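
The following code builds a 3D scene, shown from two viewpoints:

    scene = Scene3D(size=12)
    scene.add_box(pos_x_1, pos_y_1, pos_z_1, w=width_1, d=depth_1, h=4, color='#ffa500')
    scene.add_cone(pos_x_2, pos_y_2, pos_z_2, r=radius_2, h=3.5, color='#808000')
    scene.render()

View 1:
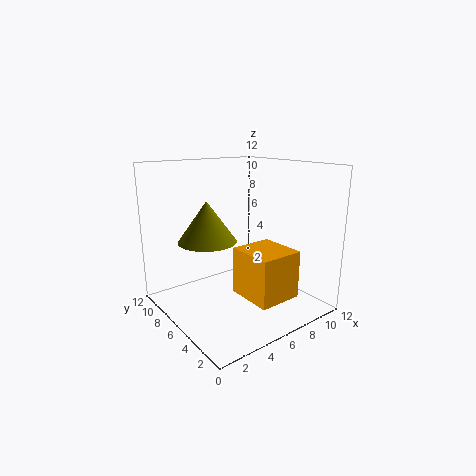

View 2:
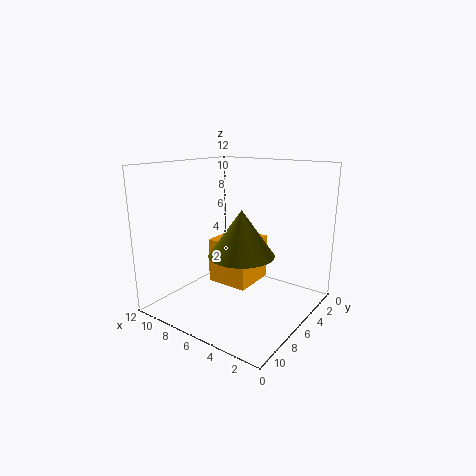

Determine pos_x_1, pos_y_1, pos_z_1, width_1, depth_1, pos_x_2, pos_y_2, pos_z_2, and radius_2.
pos_x_1 = 5.5; pos_y_1 = 2; pos_z_1 = 1.25; width_1 = 3.75; depth_1 = 4; pos_x_2 = 4.25; pos_y_2 = 8; pos_z_2 = 5.5; radius_2 = 2.5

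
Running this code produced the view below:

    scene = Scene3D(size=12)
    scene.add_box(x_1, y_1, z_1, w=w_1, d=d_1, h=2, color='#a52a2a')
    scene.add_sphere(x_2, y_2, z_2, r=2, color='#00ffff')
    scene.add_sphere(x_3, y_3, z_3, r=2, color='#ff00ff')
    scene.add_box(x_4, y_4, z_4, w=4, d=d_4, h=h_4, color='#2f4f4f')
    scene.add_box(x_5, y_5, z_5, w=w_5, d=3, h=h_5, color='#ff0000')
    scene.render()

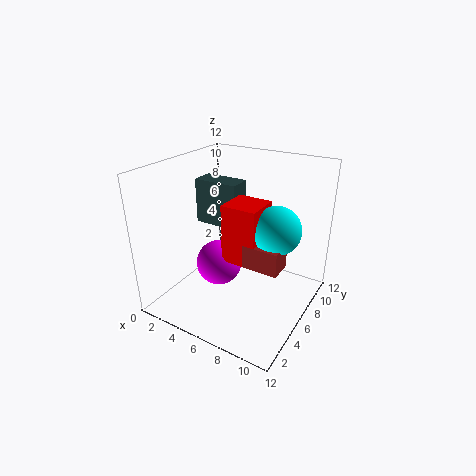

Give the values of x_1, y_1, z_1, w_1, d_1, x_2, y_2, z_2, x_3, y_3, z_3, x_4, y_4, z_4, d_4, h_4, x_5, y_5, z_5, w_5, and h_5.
x_1 = 7; y_1 = 5; z_1 = 4; w_1 = 3; d_1 = 2; x_2 = 9; y_2 = 7; z_2 = 7; x_3 = 4; y_3 = 6; z_3 = 3; x_4 = 1; y_4 = 7; z_4 = 6; d_4 = 2; h_4 = 4; x_5 = 5; y_5 = 5; z_5 = 4; w_5 = 3; h_5 = 5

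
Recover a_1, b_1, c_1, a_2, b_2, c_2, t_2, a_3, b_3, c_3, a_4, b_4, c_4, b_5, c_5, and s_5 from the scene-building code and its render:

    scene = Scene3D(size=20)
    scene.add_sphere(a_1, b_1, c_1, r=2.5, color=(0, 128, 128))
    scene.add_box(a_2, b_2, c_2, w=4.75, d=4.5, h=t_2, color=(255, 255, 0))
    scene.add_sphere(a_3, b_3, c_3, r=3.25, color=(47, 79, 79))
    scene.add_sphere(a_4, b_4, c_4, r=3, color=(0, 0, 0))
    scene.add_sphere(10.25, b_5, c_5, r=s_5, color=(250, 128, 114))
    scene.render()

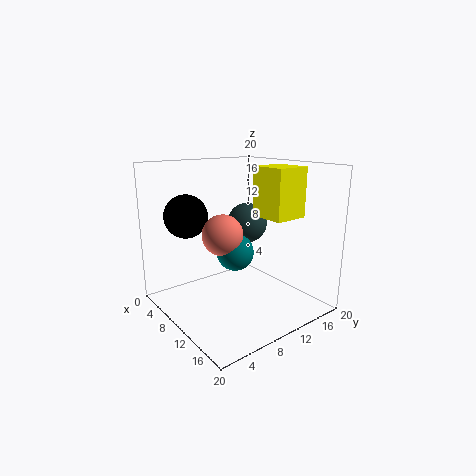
a_1 = 11
b_1 = 8.75
c_1 = 8.5
a_2 = 12.75
b_2 = 10.25
c_2 = 13.75
t_2 = 6.25
a_3 = 4
b_3 = 16.5
c_3 = 9.75
a_4 = 5.5
b_4 = 4.5
c_4 = 13
b_5 = 7.25
c_5 = 11
s_5 = 2.75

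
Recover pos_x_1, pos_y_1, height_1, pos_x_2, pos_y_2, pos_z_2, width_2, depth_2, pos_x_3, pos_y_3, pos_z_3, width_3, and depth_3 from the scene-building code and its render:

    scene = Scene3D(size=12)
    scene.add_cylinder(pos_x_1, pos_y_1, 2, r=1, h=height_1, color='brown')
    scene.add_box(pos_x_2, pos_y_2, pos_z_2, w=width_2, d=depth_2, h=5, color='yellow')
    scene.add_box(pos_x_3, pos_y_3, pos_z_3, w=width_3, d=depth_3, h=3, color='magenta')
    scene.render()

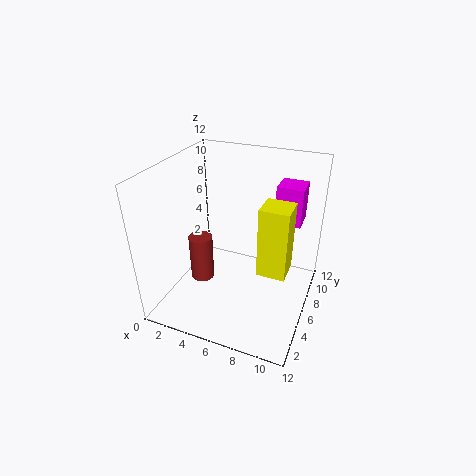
pos_x_1 = 3; pos_y_1 = 5; height_1 = 4; pos_x_2 = 9; pos_y_2 = 2; pos_z_2 = 6; width_2 = 2; depth_2 = 2; pos_x_3 = 9; pos_y_3 = 6; pos_z_3 = 8; width_3 = 2; depth_3 = 2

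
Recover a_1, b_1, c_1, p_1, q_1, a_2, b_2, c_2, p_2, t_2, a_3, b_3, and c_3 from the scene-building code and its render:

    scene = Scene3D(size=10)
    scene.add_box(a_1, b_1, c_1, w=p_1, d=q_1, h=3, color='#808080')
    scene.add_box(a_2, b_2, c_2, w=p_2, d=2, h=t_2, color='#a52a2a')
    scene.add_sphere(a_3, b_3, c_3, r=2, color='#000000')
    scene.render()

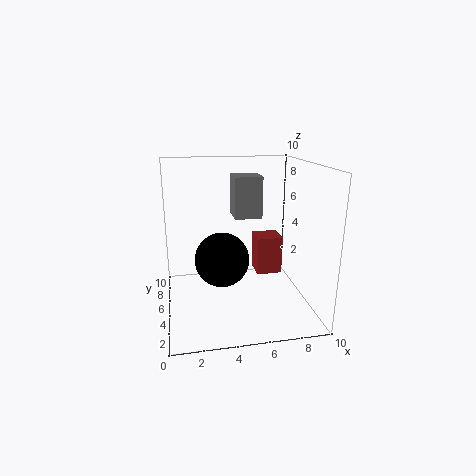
a_1 = 5, b_1 = 6, c_1 = 6, p_1 = 2, q_1 = 2, a_2 = 7, b_2 = 7, c_2 = 1, p_2 = 2, t_2 = 3, a_3 = 4, b_3 = 6, c_3 = 3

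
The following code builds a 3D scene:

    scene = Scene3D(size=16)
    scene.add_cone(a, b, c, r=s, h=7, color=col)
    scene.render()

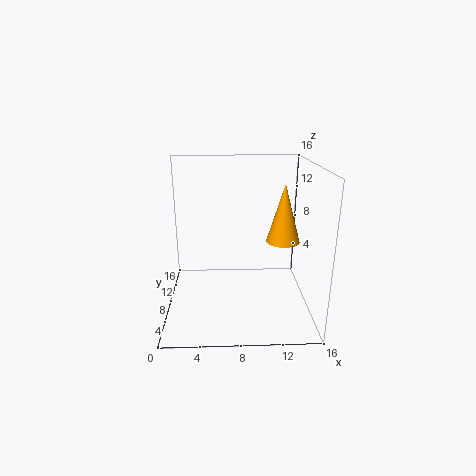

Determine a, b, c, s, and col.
a = 13.5; b = 10.5; c = 6.5; s = 2; col = 'orange'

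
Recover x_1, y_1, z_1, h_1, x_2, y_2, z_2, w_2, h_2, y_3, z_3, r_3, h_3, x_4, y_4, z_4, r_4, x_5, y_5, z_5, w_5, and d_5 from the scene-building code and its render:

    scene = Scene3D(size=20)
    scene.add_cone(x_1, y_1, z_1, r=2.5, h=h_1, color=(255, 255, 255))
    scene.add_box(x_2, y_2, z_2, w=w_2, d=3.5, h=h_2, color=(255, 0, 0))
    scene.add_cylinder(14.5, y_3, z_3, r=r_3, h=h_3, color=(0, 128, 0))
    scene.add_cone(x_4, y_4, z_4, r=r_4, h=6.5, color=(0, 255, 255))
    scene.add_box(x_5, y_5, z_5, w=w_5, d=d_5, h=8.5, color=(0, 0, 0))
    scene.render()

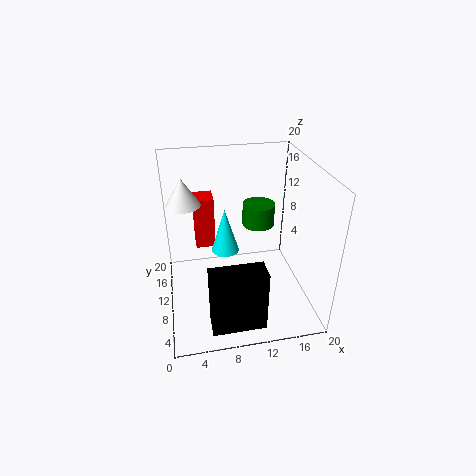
x_1 = 3; y_1 = 14.5; z_1 = 13.5; h_1 = 4; x_2 = 4.5; y_2 = 15.5; z_2 = 5.5; w_2 = 3; h_2 = 8; y_3 = 16; z_3 = 8.5; r_3 = 2.5; h_3 = 3.5; x_4 = 8.5; y_4 = 12; z_4 = 7; r_4 = 2; x_5 = 5; y_5 = 1; z_5 = 1.5; w_5 = 7; d_5 = 3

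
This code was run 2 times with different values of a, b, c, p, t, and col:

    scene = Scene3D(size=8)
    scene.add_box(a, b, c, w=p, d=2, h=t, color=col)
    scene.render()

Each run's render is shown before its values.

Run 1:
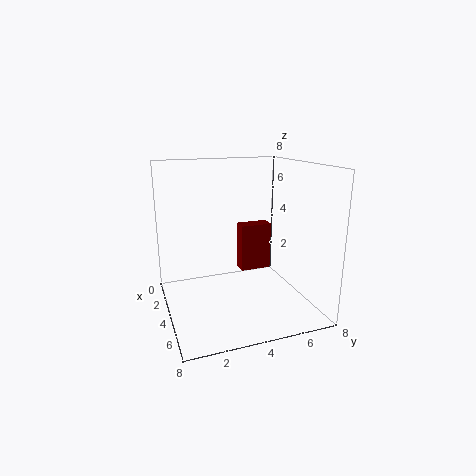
a = 1, b = 5, c = 1, p = 1, t = 3, col = 'maroon'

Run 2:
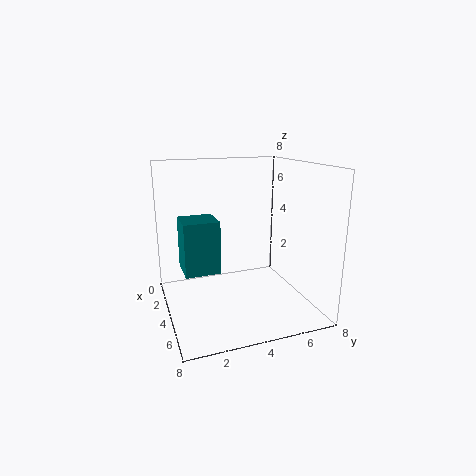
a = 2, b = 1, c = 2, p = 2, t = 3, col = 'teal'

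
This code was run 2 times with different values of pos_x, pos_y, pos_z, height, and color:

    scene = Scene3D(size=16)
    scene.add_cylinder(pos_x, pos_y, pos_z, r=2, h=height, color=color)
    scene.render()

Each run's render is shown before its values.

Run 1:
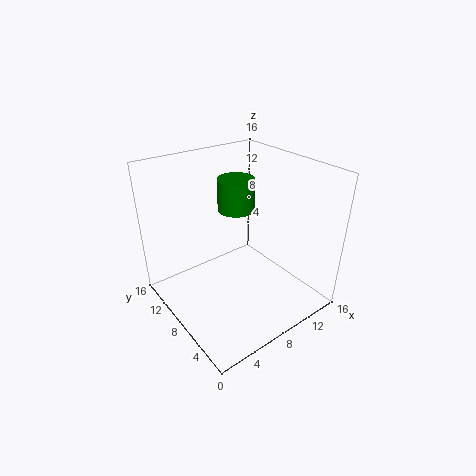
pos_x = 8.5; pos_y = 9; pos_z = 11; height = 3.5; color = 'green'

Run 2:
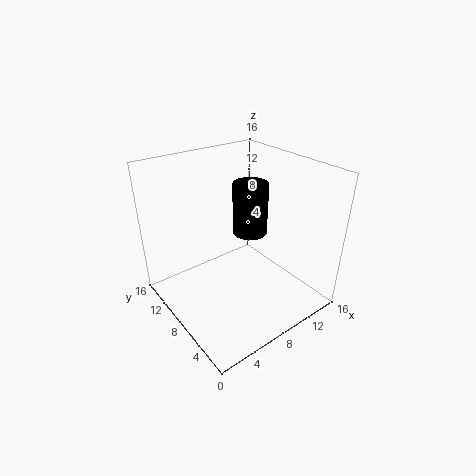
pos_x = 10.5; pos_y = 9; pos_z = 7.5; height = 6; color = 'black'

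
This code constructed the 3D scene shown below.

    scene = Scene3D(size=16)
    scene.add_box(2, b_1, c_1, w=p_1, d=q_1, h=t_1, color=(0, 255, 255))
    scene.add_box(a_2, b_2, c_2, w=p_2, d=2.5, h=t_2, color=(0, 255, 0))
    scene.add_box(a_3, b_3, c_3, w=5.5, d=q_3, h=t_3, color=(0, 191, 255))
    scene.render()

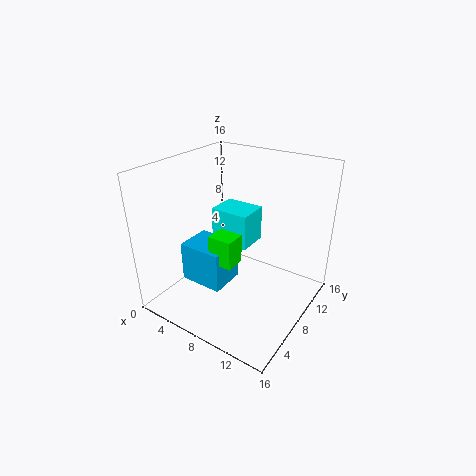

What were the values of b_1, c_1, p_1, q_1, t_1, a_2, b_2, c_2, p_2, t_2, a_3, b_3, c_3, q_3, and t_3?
b_1 = 11; c_1 = 4.5; p_1 = 5; q_1 = 4; t_1 = 4.5; a_2 = 4.5; b_2 = 7; c_2 = 4; p_2 = 3; t_2 = 3.5; a_3 = 0.5; b_3 = 6.5; c_3 = 0.5; q_3 = 4.5; t_3 = 5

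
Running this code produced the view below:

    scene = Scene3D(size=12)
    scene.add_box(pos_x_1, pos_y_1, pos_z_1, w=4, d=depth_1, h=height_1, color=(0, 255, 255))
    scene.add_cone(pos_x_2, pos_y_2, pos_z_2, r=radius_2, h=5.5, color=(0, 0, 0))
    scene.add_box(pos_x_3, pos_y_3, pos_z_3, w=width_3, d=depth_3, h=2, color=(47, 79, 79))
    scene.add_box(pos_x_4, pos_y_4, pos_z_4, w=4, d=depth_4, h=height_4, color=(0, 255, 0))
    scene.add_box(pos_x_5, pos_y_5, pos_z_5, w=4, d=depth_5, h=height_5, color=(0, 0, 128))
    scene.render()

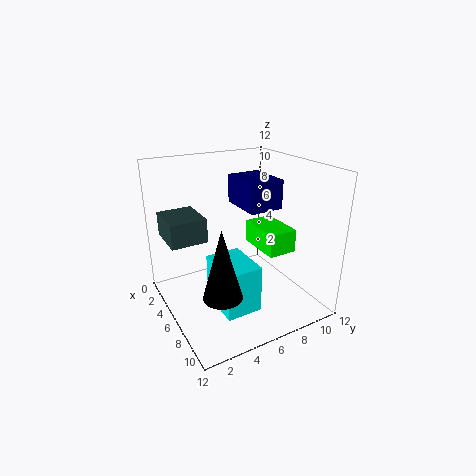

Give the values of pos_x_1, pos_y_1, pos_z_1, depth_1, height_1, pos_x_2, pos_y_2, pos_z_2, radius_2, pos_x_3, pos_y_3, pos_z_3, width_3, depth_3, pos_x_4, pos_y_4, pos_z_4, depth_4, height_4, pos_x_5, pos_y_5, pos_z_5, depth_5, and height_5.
pos_x_1 = 5, pos_y_1 = 3.5, pos_z_1 = 0.5, depth_1 = 3, height_1 = 4, pos_x_2 = 9, pos_y_2 = 3, pos_z_2 = 3, radius_2 = 1.5, pos_x_3 = 2, pos_y_3 = 0.5, pos_z_3 = 6, width_3 = 3.5, depth_3 = 3, pos_x_4 = 4, pos_y_4 = 8, pos_z_4 = 4.5, depth_4 = 2.5, height_4 = 2, pos_x_5 = 2.5, pos_y_5 = 7, pos_z_5 = 8, depth_5 = 3, height_5 = 2.5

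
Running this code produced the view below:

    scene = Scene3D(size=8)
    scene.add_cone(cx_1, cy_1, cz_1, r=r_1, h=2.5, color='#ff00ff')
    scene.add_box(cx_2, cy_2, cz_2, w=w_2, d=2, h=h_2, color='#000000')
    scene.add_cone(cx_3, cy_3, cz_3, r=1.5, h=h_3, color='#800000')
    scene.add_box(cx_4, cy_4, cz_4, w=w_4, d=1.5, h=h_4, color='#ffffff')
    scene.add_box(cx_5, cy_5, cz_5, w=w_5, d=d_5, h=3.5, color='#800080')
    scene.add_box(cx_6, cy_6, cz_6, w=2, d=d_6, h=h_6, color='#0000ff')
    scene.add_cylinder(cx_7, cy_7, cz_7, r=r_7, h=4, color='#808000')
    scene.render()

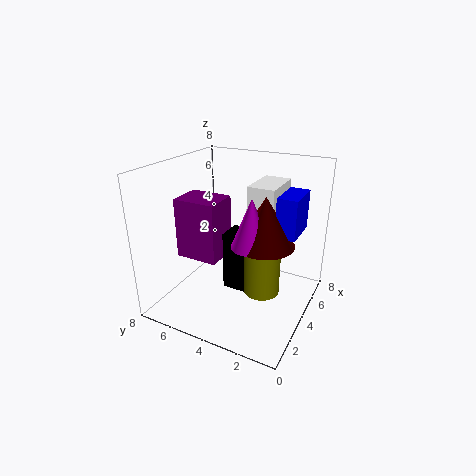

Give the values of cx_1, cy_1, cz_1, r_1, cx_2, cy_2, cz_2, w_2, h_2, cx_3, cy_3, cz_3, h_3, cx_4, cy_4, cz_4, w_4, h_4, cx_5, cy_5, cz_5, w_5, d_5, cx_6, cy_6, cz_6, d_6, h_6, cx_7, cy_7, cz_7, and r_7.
cx_1 = 2.5, cy_1 = 2.5, cz_1 = 4.5, r_1 = 1, cx_2 = 4, cy_2 = 3, cz_2 = 0.5, w_2 = 1.5, h_2 = 3.5, cx_3 = 3, cy_3 = 2, cz_3 = 4.5, h_3 = 2.5, cx_4 = 4, cy_4 = 2, cz_4 = 4, w_4 = 2.5, h_4 = 3, cx_5 = 3, cy_5 = 5, cz_5 = 2.5, w_5 = 2, d_5 = 2.5, cx_6 = 3, cy_6 = 0.5, cz_6 = 5, d_6 = 1, h_6 = 2, cx_7 = 4, cy_7 = 2.5, cz_7 = 1, r_7 = 1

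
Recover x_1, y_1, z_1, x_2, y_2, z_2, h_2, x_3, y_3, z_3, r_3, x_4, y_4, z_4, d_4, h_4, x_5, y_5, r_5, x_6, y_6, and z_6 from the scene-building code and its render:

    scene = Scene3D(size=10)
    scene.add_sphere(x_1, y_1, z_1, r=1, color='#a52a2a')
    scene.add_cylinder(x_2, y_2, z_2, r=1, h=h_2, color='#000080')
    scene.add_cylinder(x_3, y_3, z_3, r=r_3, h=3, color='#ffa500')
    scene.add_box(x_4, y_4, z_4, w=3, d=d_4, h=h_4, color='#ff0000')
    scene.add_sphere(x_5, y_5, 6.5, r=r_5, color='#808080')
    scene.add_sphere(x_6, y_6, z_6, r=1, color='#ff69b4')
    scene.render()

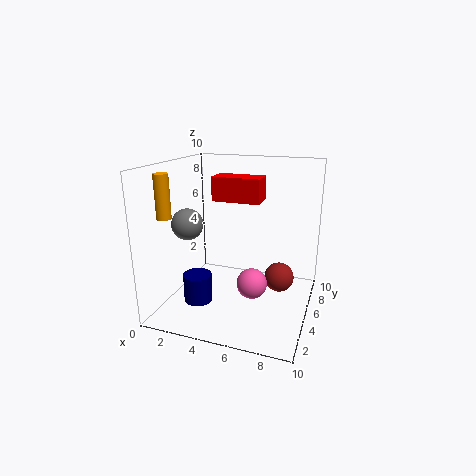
x_1 = 8
y_1 = 5
z_1 = 2.5
x_2 = 2.5
y_2 = 3.5
z_2 = 0.5
h_2 = 2
x_3 = 0.5
y_3 = 3
z_3 = 6.5
r_3 = 0.5
x_4 = 4
y_4 = 3
z_4 = 8
d_4 = 1.5
h_4 = 1.5
x_5 = 2.5
y_5 = 2.5
r_5 = 1
x_6 = 6.5
y_6 = 3.5
z_6 = 2.5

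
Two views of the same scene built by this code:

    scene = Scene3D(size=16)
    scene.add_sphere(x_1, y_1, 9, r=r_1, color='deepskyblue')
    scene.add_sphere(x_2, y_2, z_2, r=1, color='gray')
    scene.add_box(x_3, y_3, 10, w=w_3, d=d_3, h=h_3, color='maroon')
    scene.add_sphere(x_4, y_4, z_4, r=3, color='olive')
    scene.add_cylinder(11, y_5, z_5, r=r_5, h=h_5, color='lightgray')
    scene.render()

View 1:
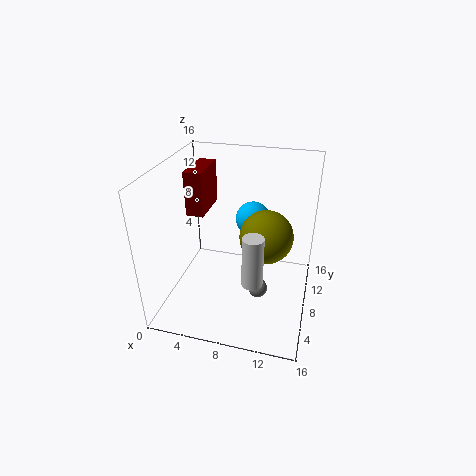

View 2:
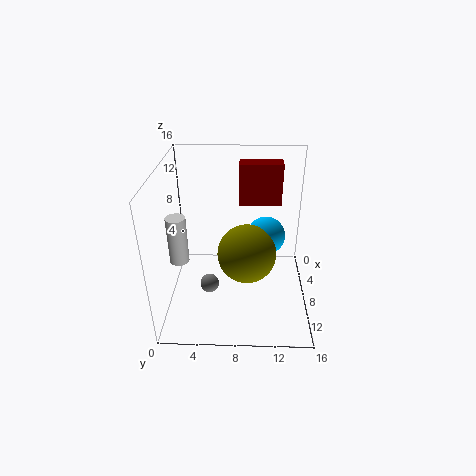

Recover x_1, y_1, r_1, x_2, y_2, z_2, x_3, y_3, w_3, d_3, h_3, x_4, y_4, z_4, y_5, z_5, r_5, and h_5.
x_1 = 9; y_1 = 11; r_1 = 2; x_2 = 11; y_2 = 5; z_2 = 4; x_3 = 2; y_3 = 8; w_3 = 2; d_3 = 5; h_3 = 5; x_4 = 11; y_4 = 9; z_4 = 8; y_5 = 2; z_5 = 7; r_5 = 1; h_5 = 5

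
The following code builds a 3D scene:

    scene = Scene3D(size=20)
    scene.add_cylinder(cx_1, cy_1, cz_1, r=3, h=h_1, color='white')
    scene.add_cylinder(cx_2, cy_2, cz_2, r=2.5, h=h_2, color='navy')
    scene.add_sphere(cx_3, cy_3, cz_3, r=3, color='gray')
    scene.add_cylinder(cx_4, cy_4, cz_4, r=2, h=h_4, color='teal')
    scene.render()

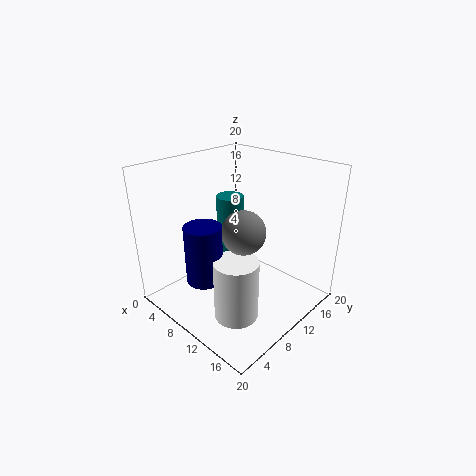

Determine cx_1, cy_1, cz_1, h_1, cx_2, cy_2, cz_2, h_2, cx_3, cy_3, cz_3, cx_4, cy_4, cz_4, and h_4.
cx_1 = 13, cy_1 = 6.5, cz_1 = 0.5, h_1 = 8.5, cx_2 = 8.5, cy_2 = 5, cz_2 = 5, h_2 = 8, cx_3 = 11.5, cy_3 = 9.5, cz_3 = 11.5, cx_4 = 6, cy_4 = 12.5, cz_4 = 6, h_4 = 8.5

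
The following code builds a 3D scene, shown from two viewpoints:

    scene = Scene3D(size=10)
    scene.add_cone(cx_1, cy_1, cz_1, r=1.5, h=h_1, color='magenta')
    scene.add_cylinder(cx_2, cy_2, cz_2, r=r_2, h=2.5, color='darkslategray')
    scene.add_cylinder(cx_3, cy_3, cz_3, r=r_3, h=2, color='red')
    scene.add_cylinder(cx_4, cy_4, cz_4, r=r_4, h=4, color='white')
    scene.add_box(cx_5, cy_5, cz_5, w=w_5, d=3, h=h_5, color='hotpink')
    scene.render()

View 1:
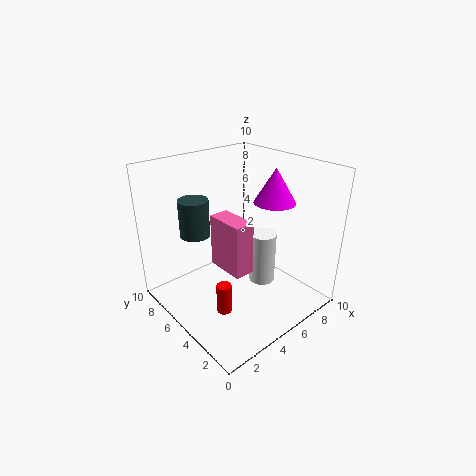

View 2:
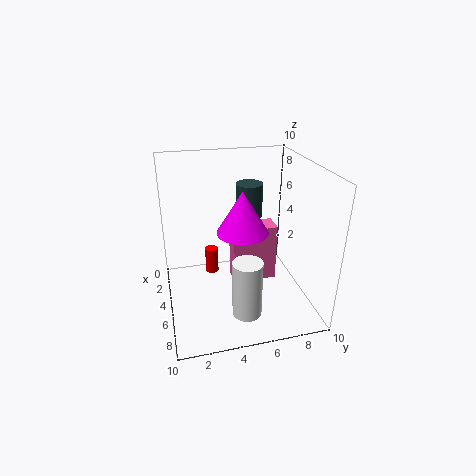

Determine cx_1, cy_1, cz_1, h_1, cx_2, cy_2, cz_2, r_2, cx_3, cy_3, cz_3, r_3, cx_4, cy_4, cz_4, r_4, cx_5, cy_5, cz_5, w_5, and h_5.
cx_1 = 8
cy_1 = 4.5
cz_1 = 7
h_1 = 2.5
cx_2 = 2.5
cy_2 = 6.5
cz_2 = 5.5
r_2 = 1
cx_3 = 2.5
cy_3 = 3.5
cz_3 = 1
r_3 = 0.5
cx_4 = 7.5
cy_4 = 5
cz_4 = 0.5
r_4 = 1
cx_5 = 4.5
cy_5 = 4.5
cz_5 = 2
w_5 = 1.5
h_5 = 4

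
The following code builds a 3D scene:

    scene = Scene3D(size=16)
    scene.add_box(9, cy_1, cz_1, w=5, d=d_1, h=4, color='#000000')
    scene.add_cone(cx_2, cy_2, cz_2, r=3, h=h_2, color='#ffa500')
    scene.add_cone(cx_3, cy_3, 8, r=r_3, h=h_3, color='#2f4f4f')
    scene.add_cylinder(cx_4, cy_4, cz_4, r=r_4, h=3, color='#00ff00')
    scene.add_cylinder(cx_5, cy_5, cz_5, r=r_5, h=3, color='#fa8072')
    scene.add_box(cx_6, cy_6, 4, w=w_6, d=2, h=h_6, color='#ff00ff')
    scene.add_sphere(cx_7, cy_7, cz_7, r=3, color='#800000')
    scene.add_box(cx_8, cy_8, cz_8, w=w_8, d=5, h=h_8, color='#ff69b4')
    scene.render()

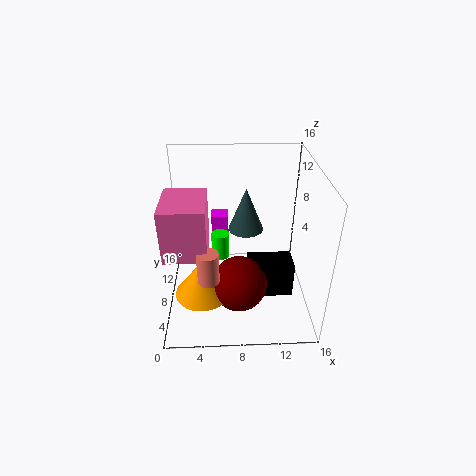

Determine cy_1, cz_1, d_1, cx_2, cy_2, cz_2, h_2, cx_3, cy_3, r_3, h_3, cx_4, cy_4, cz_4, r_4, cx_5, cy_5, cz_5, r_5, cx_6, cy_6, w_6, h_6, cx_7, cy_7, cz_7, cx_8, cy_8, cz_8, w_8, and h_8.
cy_1 = 5
cz_1 = 2
d_1 = 3
cx_2 = 4
cy_2 = 5
cz_2 = 3
h_2 = 4
cx_3 = 9
cy_3 = 10
r_3 = 2
h_3 = 5
cx_4 = 6
cy_4 = 9
cz_4 = 5
r_4 = 1
cx_5 = 5
cy_5 = 1
cz_5 = 8
r_5 = 1
cx_6 = 5
cy_6 = 11
w_6 = 2
h_6 = 5
cx_7 = 8
cy_7 = 5
cz_7 = 4
cx_8 = 1
cy_8 = 1
cz_8 = 10
w_8 = 4
h_8 = 5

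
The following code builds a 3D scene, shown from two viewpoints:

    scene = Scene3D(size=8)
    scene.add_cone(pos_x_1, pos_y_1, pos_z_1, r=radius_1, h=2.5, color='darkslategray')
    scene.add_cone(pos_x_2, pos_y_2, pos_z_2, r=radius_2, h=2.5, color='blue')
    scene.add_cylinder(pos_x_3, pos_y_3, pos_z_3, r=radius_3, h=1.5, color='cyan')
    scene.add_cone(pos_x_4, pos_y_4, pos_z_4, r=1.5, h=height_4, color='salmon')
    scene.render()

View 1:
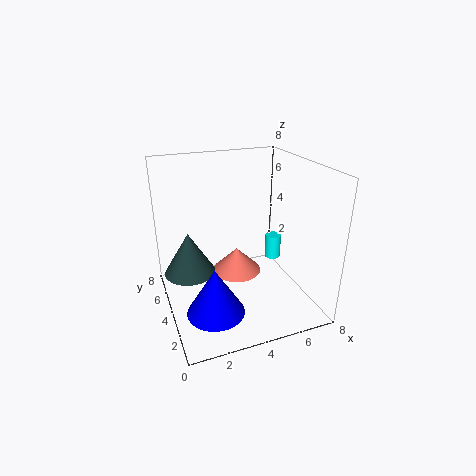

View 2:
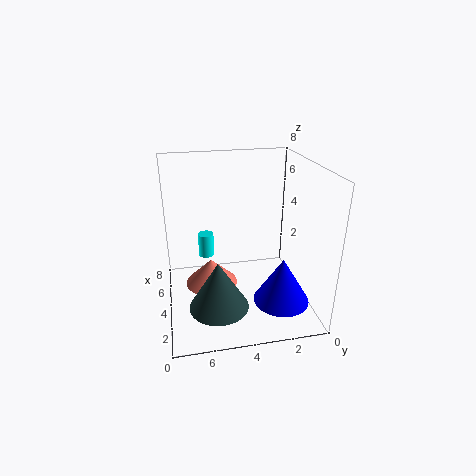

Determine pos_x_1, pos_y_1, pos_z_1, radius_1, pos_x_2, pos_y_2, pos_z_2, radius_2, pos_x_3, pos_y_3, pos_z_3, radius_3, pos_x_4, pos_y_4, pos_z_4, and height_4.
pos_x_1 = 1.5, pos_y_1 = 5.5, pos_z_1 = 1.5, radius_1 = 1.5, pos_x_2 = 2, pos_y_2 = 2, pos_z_2 = 1, radius_2 = 1.5, pos_x_3 = 7, pos_y_3 = 5.5, pos_z_3 = 1.5, radius_3 = 0.5, pos_x_4 = 4.5, pos_y_4 = 5.5, pos_z_4 = 1, height_4 = 1.5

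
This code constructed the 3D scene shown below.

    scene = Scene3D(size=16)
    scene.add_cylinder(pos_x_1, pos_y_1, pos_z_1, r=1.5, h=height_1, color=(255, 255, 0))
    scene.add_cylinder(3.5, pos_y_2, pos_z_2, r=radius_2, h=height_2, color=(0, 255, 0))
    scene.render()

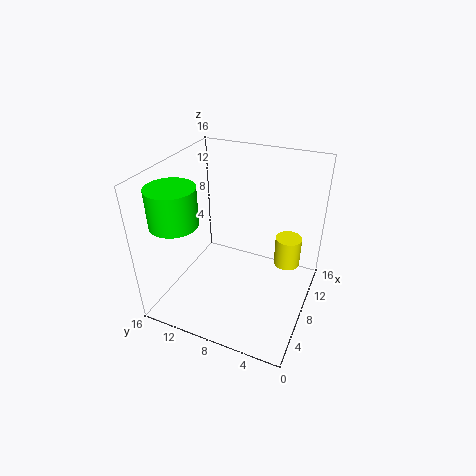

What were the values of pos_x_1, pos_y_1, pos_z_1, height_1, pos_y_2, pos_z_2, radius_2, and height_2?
pos_x_1 = 11; pos_y_1 = 3; pos_z_1 = 4; height_1 = 3.5; pos_y_2 = 13; pos_z_2 = 11; radius_2 = 2.5; height_2 = 4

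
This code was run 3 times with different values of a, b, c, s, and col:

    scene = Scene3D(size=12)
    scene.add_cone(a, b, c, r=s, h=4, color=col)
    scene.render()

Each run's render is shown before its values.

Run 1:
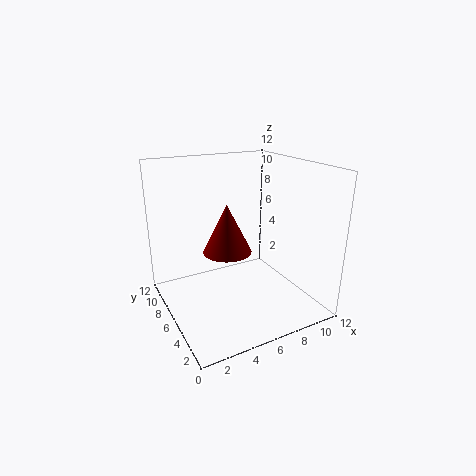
a = 5
b = 6
c = 5
s = 2
col = 'maroon'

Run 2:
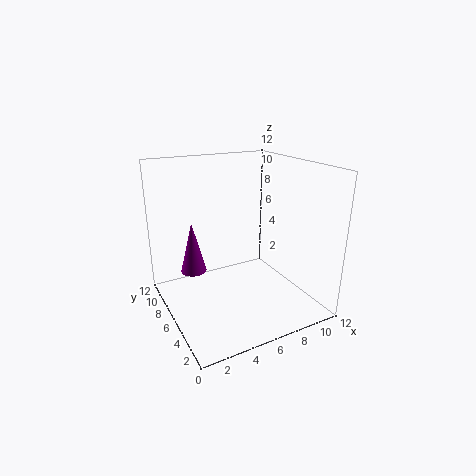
a = 2
b = 6
c = 4
s = 1
col = 'purple'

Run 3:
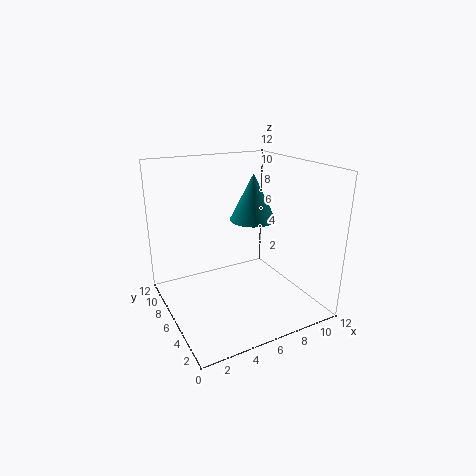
a = 8
b = 7
c = 7
s = 2
col = 'teal'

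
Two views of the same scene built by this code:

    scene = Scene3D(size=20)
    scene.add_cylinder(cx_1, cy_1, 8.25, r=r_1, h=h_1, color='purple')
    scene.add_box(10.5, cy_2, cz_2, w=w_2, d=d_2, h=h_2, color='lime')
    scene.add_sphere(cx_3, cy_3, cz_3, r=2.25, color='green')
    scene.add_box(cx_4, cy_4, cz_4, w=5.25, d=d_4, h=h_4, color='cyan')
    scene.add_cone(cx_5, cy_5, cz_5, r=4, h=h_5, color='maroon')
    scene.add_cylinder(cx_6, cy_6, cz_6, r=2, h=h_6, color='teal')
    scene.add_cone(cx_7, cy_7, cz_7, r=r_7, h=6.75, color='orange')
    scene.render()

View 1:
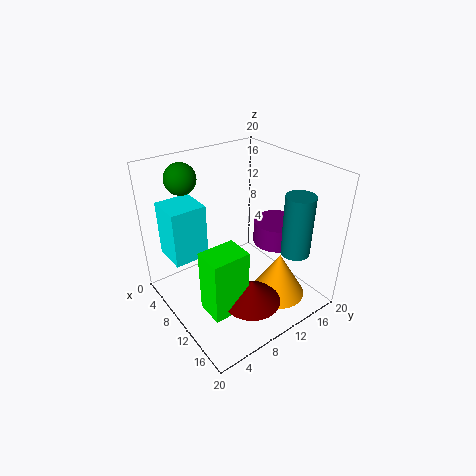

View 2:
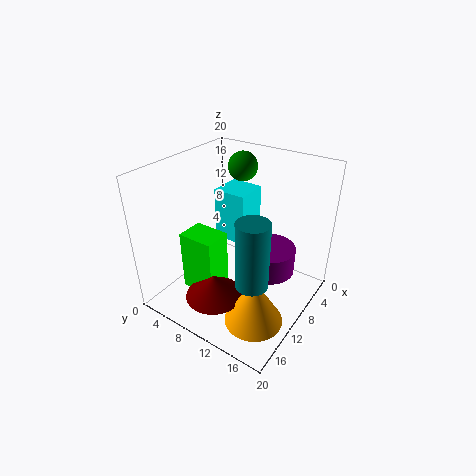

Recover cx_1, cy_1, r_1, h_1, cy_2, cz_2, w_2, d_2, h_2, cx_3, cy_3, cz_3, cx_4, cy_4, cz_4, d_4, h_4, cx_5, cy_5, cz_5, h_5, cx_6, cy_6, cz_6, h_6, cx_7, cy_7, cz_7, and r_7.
cx_1 = 11.5, cy_1 = 15.75, r_1 = 3.25, h_1 = 3.25, cy_2 = 3.25, cz_2 = 1.5, w_2 = 4, d_2 = 5.25, h_2 = 9, cx_3 = 2.5, cy_3 = 5.75, cz_3 = 17.25, cx_4 = 0.25, cy_4 = 2.5, cz_4 = 5.5, d_4 = 5.25, h_4 = 8.25, cx_5 = 14.5, cy_5 = 9, cz_5 = 2.5, h_5 = 3.25, cx_6 = 15.5, cy_6 = 15.75, cz_6 = 8.25, h_6 = 8.5, cx_7 = 13.5, cy_7 = 15, cz_7 = 0.25, r_7 = 4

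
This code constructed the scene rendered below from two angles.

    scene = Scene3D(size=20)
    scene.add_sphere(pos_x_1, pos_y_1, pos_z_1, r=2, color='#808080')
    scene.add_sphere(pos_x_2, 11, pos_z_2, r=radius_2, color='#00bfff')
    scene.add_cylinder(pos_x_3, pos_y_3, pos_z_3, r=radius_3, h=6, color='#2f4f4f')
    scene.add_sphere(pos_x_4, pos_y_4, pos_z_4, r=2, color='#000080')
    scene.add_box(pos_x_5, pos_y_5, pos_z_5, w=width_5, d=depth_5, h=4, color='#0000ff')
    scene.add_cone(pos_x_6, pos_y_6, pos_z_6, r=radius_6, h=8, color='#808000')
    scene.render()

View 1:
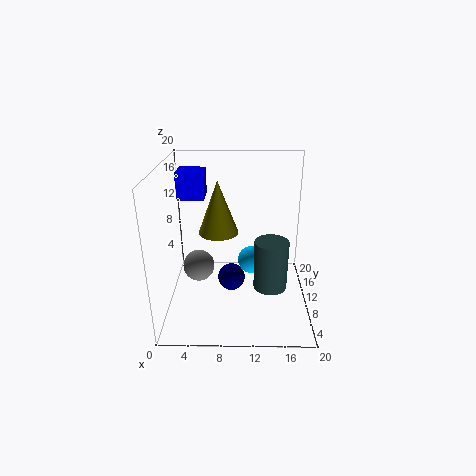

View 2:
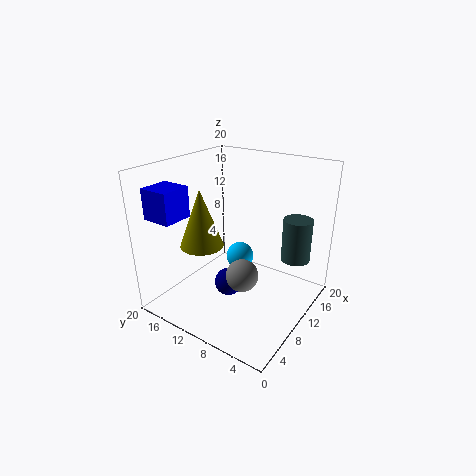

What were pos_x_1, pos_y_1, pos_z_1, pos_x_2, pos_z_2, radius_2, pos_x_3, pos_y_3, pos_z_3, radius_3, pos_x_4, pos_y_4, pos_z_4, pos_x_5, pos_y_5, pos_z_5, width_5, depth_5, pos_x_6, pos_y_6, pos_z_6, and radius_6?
pos_x_1 = 5; pos_y_1 = 6; pos_z_1 = 8; pos_x_2 = 12; pos_z_2 = 6; radius_2 = 2; pos_x_3 = 14; pos_y_3 = 3; pos_z_3 = 7; radius_3 = 2; pos_x_4 = 9; pos_y_4 = 11; pos_z_4 = 3; pos_x_5 = 1; pos_y_5 = 14; pos_z_5 = 14; width_5 = 4; depth_5 = 4; pos_x_6 = 7; pos_y_6 = 14; pos_z_6 = 9; radius_6 = 3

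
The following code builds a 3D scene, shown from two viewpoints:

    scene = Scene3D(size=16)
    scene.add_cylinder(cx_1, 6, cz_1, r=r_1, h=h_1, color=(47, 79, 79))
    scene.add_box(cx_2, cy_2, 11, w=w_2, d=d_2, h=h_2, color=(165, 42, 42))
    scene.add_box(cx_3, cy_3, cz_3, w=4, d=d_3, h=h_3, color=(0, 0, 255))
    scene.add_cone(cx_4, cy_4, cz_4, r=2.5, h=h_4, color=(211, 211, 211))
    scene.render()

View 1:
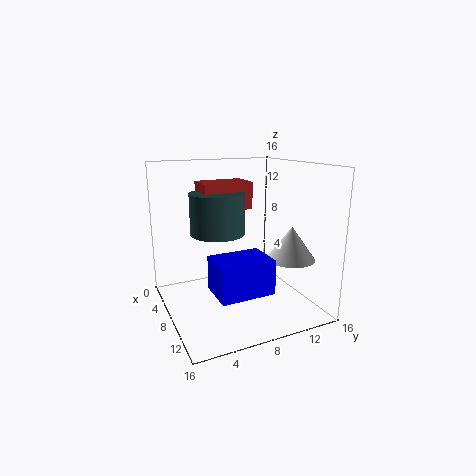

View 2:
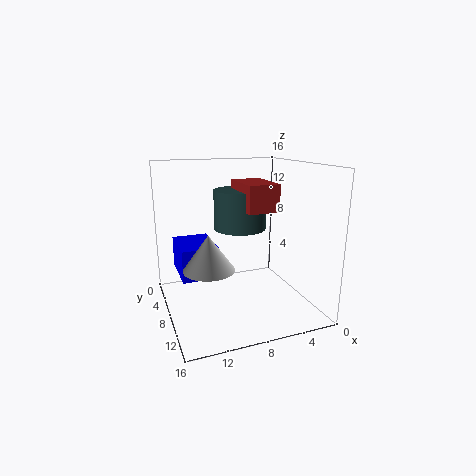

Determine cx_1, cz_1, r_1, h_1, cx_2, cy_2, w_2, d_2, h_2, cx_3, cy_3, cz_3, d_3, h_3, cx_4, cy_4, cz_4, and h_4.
cx_1 = 7, cz_1 = 8.5, r_1 = 3, h_1 = 4.5, cx_2 = 4, cy_2 = 4.5, w_2 = 3.5, d_2 = 5.5, h_2 = 3, cx_3 = 10.5, cy_3 = 3.5, cz_3 = 4, d_3 = 5.5, h_3 = 3.5, cx_4 = 12.5, cy_4 = 12, cz_4 = 6.5, h_4 = 3.5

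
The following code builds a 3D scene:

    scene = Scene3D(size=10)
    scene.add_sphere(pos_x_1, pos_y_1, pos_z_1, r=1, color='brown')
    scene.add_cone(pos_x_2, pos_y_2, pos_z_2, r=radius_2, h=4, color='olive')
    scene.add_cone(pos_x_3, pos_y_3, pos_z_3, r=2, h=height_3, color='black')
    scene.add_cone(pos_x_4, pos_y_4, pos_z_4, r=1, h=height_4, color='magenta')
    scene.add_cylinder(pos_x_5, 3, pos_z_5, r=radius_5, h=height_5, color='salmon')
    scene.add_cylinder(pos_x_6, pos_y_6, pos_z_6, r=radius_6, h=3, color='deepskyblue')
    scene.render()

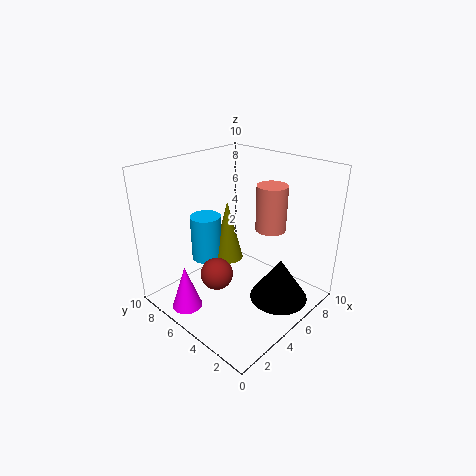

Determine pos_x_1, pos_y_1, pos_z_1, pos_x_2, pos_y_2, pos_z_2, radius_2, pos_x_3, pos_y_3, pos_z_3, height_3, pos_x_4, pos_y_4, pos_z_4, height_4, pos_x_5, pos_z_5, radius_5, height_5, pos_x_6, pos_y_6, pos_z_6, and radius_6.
pos_x_1 = 2
pos_y_1 = 4
pos_z_1 = 4
pos_x_2 = 4
pos_y_2 = 5
pos_z_2 = 4
radius_2 = 1
pos_x_3 = 6
pos_y_3 = 2
pos_z_3 = 1
height_3 = 3
pos_x_4 = 1
pos_y_4 = 6
pos_z_4 = 1
height_4 = 3
pos_x_5 = 6
pos_z_5 = 6
radius_5 = 1
height_5 = 3
pos_x_6 = 3
pos_y_6 = 6
pos_z_6 = 4
radius_6 = 1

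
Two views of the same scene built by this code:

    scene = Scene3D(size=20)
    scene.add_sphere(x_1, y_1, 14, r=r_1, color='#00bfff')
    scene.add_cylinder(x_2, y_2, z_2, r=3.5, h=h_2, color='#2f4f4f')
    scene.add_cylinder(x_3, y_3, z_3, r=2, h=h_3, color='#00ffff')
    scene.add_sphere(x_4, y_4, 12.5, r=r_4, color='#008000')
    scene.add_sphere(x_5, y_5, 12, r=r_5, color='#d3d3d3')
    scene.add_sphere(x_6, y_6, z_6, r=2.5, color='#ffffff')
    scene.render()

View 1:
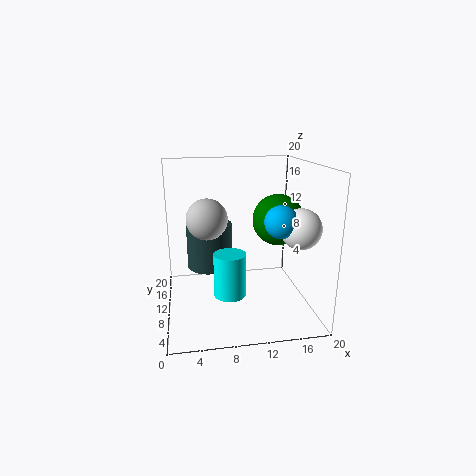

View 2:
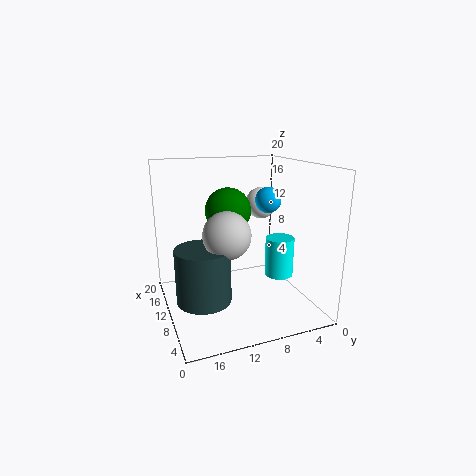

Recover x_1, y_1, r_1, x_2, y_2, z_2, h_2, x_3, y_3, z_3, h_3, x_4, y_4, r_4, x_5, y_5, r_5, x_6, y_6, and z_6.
x_1 = 14, y_1 = 3.5, r_1 = 2, x_2 = 6.5, y_2 = 16, z_2 = 3.5, h_2 = 7, x_3 = 8, y_3 = 4.5, z_3 = 4.5, h_3 = 5.5, x_4 = 15.5, y_4 = 9.5, r_4 = 3.5, x_5 = 6, y_5 = 13, r_5 = 3, x_6 = 16.5, y_6 = 3.5, z_6 = 13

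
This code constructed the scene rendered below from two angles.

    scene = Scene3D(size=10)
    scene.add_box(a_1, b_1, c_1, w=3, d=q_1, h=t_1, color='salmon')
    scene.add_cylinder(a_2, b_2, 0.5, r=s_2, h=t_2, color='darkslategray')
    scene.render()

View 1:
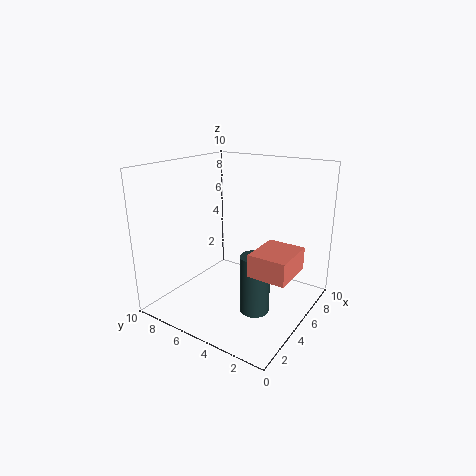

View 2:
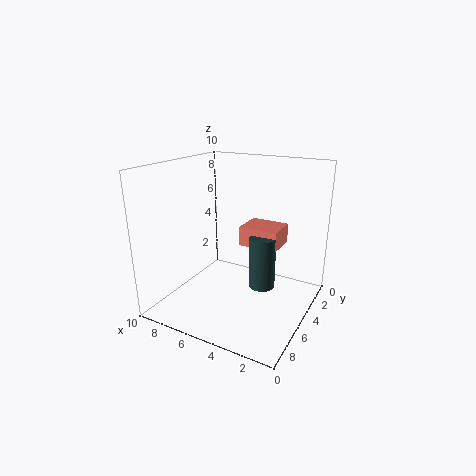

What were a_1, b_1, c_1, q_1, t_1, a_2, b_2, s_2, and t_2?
a_1 = 3
b_1 = 0.5
c_1 = 3.5
q_1 = 2.5
t_1 = 1.5
a_2 = 4
b_2 = 3
s_2 = 1
t_2 = 4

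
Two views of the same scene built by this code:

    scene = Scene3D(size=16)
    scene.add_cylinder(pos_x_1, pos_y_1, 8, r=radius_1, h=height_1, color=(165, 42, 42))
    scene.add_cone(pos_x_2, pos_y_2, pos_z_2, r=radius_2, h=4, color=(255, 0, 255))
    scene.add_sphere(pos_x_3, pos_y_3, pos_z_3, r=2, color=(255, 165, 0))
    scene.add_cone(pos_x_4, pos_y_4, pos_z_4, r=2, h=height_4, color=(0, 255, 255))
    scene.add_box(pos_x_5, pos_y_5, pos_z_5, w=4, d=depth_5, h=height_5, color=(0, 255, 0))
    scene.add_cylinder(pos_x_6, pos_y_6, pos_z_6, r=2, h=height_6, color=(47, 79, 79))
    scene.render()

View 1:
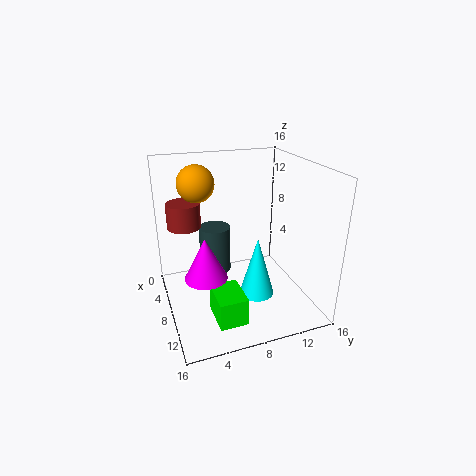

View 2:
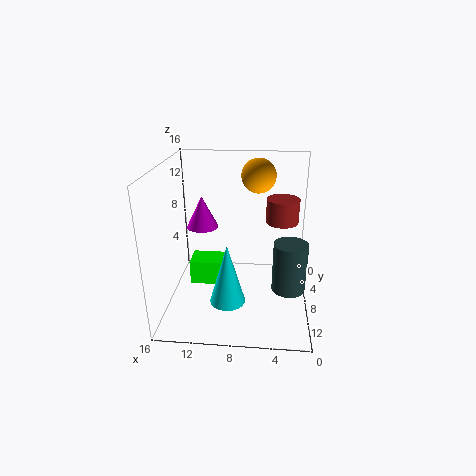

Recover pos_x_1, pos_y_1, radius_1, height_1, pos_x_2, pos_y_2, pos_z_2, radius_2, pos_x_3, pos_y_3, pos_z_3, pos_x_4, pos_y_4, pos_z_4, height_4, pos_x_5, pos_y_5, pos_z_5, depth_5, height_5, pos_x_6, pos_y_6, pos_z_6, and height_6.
pos_x_1 = 3, pos_y_1 = 3, radius_1 = 2, height_1 = 3, pos_x_2 = 13, pos_y_2 = 3, pos_z_2 = 7, radius_2 = 2, pos_x_3 = 6, pos_y_3 = 4, pos_z_3 = 14, pos_x_4 = 9, pos_y_4 = 10, pos_z_4 = 1, height_4 = 7, pos_x_5 = 10, pos_y_5 = 4, pos_z_5 = 1, depth_5 = 3, height_5 = 3, pos_x_6 = 2, pos_y_6 = 7, pos_z_6 = 1, height_6 = 6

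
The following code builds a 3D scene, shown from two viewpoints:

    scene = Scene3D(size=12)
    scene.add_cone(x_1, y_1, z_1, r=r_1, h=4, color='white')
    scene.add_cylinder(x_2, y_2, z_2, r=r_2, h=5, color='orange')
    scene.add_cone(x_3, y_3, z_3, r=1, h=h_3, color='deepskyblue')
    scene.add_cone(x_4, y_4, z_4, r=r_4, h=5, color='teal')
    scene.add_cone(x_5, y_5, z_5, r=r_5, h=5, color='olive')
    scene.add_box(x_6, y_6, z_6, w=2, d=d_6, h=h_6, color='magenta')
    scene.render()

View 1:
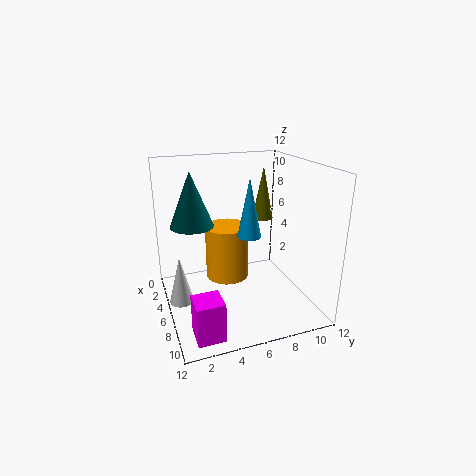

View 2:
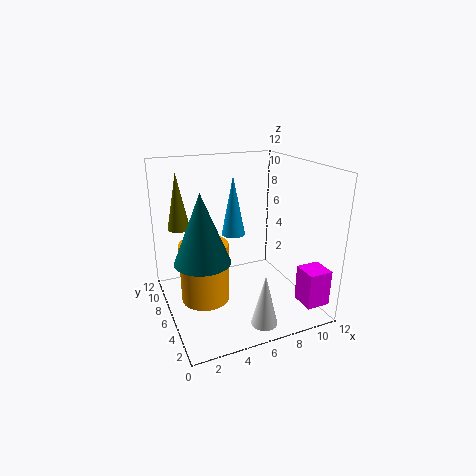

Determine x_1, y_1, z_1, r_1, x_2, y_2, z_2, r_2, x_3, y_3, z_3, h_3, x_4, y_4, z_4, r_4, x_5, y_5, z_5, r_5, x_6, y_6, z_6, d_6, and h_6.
x_1 = 6, y_1 = 1, z_1 = 1, r_1 = 1, x_2 = 3, y_2 = 6, z_2 = 1, r_2 = 2, x_3 = 6, y_3 = 7, z_3 = 6, h_3 = 5, x_4 = 2, y_4 = 3, z_4 = 6, r_4 = 2, x_5 = 2, y_5 = 10, z_5 = 6, r_5 = 1, x_6 = 10, y_6 = 1, z_6 = 1, d_6 = 2, h_6 = 3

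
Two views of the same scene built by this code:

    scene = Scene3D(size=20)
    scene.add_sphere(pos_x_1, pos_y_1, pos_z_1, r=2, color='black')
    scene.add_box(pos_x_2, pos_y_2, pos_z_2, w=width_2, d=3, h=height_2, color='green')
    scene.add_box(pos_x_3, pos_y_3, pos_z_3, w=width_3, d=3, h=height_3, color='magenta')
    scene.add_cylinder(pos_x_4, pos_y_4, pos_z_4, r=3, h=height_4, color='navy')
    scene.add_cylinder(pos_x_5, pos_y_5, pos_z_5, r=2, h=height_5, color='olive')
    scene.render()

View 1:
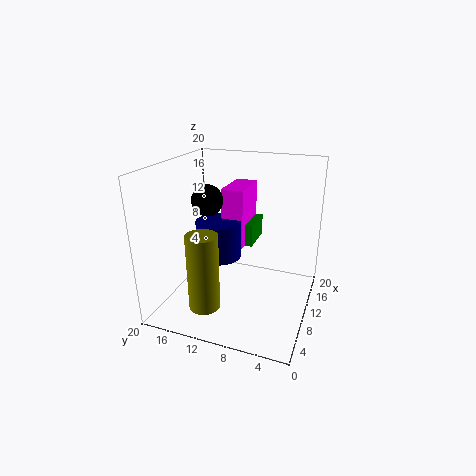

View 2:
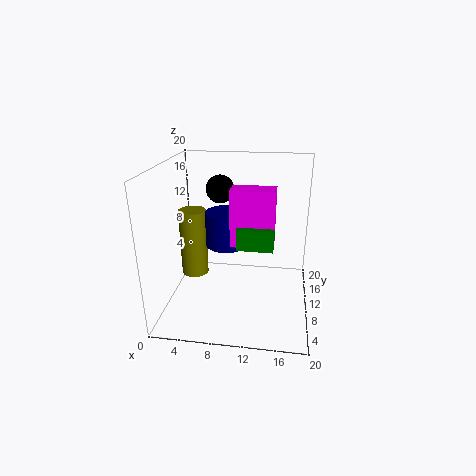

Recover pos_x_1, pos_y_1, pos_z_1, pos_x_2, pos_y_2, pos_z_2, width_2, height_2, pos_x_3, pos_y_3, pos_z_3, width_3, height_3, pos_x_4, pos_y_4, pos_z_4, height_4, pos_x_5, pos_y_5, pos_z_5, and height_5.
pos_x_1 = 7, pos_y_1 = 13, pos_z_1 = 16, pos_x_2 = 10, pos_y_2 = 8, pos_z_2 = 9, width_2 = 5, height_2 = 3, pos_x_3 = 9, pos_y_3 = 9, pos_z_3 = 9, width_3 = 6, height_3 = 8, pos_x_4 = 8, pos_y_4 = 12, pos_z_4 = 8, height_4 = 5, pos_x_5 = 3, pos_y_5 = 12, pos_z_5 = 3, height_5 = 10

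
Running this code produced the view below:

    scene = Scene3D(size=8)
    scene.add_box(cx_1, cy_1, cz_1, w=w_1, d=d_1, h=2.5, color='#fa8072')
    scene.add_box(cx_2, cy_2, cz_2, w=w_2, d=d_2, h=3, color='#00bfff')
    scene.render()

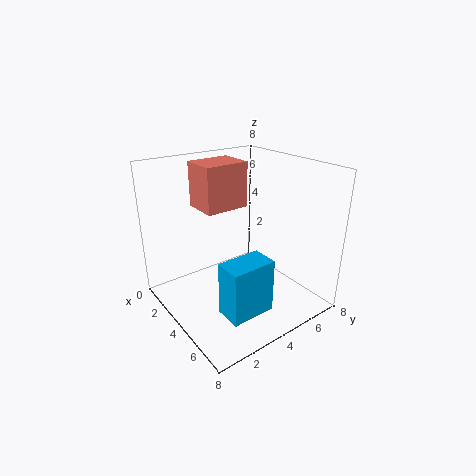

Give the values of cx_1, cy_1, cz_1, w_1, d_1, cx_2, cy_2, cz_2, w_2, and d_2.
cx_1 = 1.5; cy_1 = 2.5; cz_1 = 5.5; w_1 = 2; d_1 = 2.5; cx_2 = 5; cy_2 = 2; cz_2 = 0.5; w_2 = 1.5; d_2 = 2.5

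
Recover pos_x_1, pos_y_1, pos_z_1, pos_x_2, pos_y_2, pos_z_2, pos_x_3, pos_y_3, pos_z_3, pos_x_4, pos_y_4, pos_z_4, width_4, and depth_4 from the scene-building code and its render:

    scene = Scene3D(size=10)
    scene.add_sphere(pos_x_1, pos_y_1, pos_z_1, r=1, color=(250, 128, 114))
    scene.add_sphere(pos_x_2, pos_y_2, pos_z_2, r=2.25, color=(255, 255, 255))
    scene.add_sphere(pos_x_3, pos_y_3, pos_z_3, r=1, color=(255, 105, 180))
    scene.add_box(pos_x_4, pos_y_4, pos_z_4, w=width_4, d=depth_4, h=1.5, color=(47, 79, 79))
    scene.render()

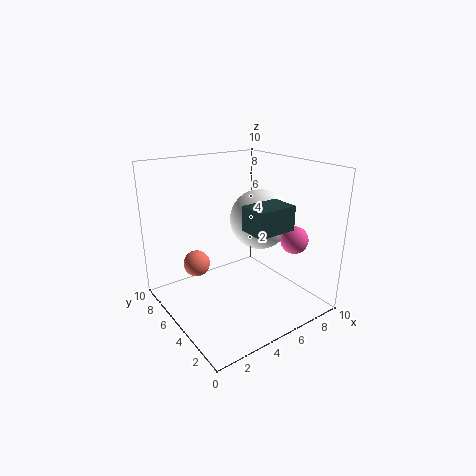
pos_x_1 = 3.25
pos_y_1 = 8
pos_z_1 = 2.25
pos_x_2 = 7.75
pos_y_2 = 6
pos_z_2 = 5.5
pos_x_3 = 8.75
pos_y_3 = 3.25
pos_z_3 = 4.5
pos_x_4 = 3.5
pos_y_4 = 0.75
pos_z_4 = 6.75
width_4 = 2.5
depth_4 = 1.75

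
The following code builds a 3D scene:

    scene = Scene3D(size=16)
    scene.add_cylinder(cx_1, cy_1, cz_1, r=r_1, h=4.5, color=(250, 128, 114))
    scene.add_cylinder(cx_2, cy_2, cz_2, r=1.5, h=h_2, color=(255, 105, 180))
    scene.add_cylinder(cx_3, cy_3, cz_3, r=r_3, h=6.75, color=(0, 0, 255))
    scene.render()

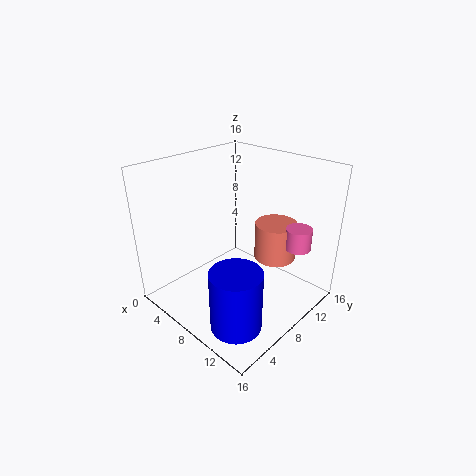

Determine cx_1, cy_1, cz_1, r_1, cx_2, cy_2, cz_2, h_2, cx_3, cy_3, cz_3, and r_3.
cx_1 = 9.5; cy_1 = 13; cz_1 = 4; r_1 = 2.5; cx_2 = 12.5; cy_2 = 13.25; cz_2 = 6.25; h_2 = 2.5; cx_3 = 11.5; cy_3 = 4; cz_3 = 0.25; r_3 = 2.75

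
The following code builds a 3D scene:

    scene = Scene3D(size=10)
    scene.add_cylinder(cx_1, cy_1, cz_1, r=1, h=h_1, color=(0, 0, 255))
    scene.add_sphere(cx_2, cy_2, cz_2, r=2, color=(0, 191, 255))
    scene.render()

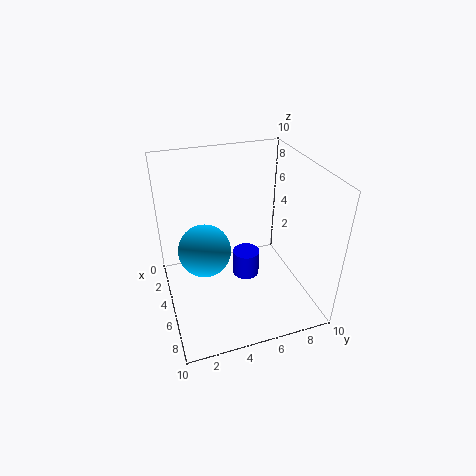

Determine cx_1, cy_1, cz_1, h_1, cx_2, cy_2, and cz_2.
cx_1 = 4
cy_1 = 6
cz_1 = 1
h_1 = 2
cx_2 = 3
cy_2 = 3
cz_2 = 3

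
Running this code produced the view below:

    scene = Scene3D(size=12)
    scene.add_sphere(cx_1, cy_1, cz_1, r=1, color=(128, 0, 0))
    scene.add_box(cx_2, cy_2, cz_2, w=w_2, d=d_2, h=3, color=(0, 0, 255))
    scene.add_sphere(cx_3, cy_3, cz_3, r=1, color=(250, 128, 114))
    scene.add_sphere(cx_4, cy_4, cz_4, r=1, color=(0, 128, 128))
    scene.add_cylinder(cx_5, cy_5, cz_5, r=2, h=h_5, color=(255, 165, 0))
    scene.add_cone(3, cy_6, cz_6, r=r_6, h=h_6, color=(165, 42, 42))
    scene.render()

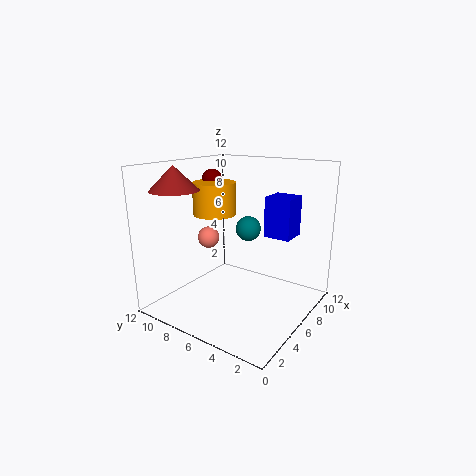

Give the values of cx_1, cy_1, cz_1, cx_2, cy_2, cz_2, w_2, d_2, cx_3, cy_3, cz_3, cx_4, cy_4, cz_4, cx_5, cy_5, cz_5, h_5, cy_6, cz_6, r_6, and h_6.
cx_1 = 9; cy_1 = 11; cz_1 = 10; cx_2 = 5; cy_2 = 1; cz_2 = 7; w_2 = 2; d_2 = 2; cx_3 = 7; cy_3 = 10; cz_3 = 5; cx_4 = 6; cy_4 = 5; cz_4 = 7; cx_5 = 8; cy_5 = 10; cz_5 = 7; h_5 = 3; cy_6 = 10; cz_6 = 10; r_6 = 2; h_6 = 2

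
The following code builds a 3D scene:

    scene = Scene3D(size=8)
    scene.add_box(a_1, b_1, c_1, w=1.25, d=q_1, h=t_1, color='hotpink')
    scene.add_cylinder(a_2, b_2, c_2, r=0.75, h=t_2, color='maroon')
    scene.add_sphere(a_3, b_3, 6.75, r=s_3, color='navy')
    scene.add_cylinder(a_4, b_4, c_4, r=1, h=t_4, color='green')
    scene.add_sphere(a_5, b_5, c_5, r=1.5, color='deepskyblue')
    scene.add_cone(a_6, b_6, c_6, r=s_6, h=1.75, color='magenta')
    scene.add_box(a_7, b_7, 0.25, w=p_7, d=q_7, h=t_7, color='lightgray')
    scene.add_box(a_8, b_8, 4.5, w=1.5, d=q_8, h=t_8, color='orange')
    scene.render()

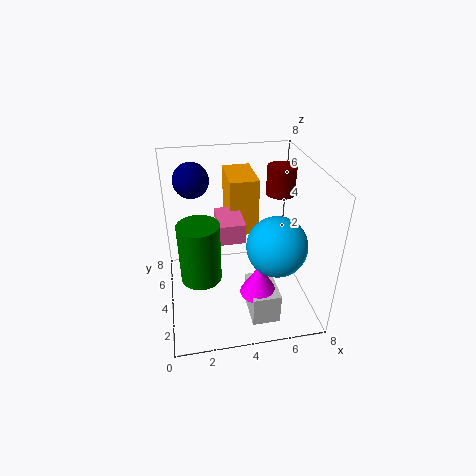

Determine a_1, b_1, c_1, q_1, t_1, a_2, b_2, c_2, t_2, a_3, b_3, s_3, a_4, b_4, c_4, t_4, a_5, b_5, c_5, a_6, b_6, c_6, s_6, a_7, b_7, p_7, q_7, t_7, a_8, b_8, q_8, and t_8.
a_1 = 2.75; b_1 = 2; c_1 = 5; q_1 = 2; t_1 = 1; a_2 = 6.25; b_2 = 4; c_2 = 6.5; t_2 = 1.5; a_3 = 1.75; b_3 = 6; s_3 = 1; a_4 = 1.75; b_4 = 2; c_4 = 3.25; t_4 = 3; a_5 = 5.5; b_5 = 1.75; c_5 = 4.75; a_6 = 4.75; b_6 = 2; c_6 = 1.75; s_6 = 1; a_7 = 4.25; b_7 = 1; p_7 = 1.5; q_7 = 2.25; t_7 = 1.75; a_8 = 3.5; b_8 = 3.5; q_8 = 2.5; t_8 = 3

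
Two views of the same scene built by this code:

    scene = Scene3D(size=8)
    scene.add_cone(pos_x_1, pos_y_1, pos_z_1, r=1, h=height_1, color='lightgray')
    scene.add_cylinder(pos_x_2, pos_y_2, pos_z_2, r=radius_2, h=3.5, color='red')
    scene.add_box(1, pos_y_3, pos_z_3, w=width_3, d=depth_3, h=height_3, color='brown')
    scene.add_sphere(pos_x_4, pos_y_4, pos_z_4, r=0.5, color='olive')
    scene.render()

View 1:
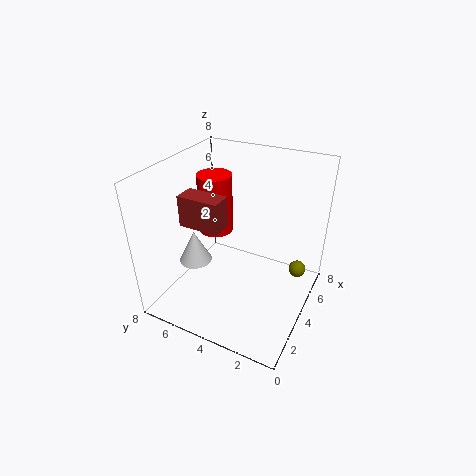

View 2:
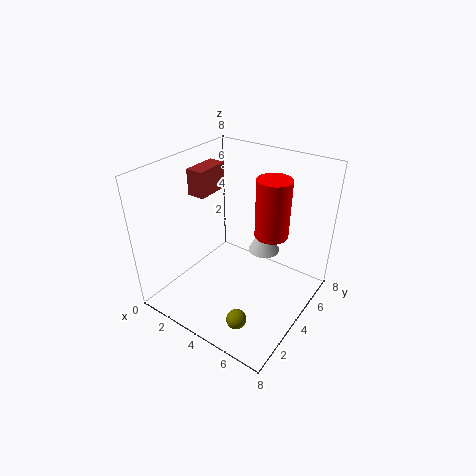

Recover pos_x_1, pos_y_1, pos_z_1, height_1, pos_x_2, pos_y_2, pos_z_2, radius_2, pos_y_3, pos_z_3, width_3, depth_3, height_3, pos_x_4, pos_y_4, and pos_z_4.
pos_x_1 = 4
pos_y_1 = 7
pos_z_1 = 1.5
height_1 = 2
pos_x_2 = 5
pos_y_2 = 6
pos_z_2 = 3.5
radius_2 = 1
pos_y_3 = 3.5
pos_z_3 = 6
width_3 = 1
depth_3 = 2
height_3 = 1.5
pos_x_4 = 6
pos_y_4 = 1
pos_z_4 = 1.5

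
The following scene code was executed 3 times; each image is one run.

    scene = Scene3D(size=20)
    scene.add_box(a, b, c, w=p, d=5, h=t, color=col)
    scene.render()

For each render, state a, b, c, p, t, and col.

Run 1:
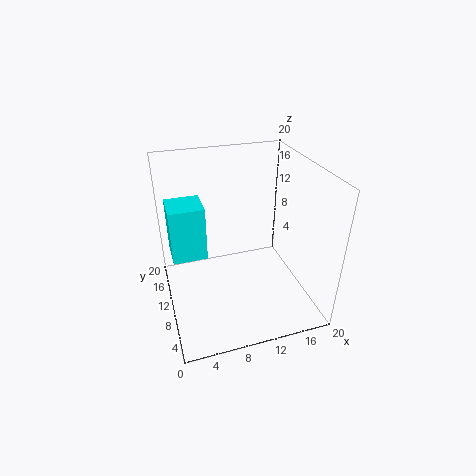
a = 1
b = 12
c = 6
p = 5
t = 8
col = 'cyan'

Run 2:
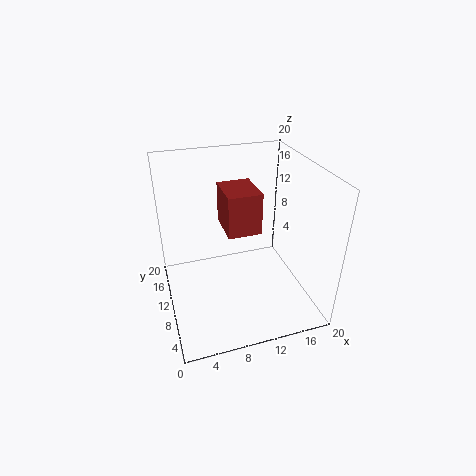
a = 7
b = 4
c = 14
p = 4
t = 5
col = 'brown'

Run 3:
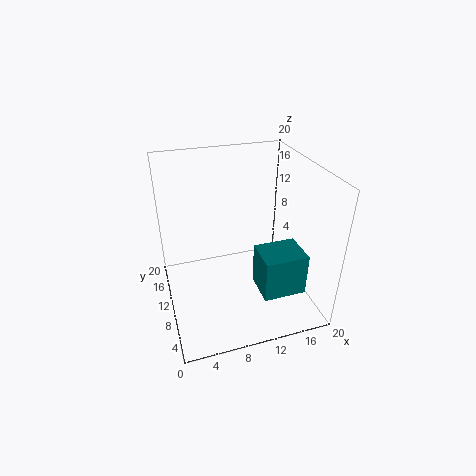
a = 12
b = 4
c = 3
p = 6
t = 6
col = 'teal'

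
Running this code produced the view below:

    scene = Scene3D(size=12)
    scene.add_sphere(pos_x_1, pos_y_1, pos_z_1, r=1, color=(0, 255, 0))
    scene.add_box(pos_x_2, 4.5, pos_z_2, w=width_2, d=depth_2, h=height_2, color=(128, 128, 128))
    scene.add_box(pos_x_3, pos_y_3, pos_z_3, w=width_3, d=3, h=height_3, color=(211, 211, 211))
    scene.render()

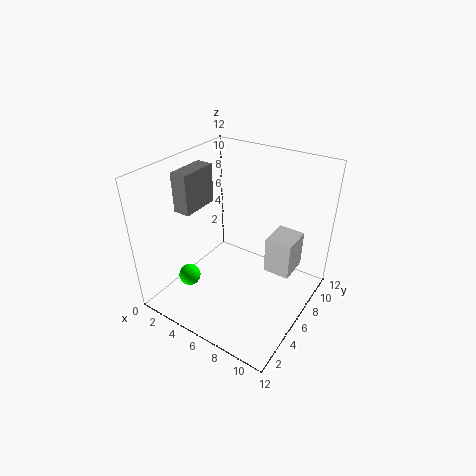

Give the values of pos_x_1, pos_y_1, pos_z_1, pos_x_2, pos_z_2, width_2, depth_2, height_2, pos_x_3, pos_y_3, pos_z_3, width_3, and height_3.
pos_x_1 = 1.5, pos_y_1 = 4.5, pos_z_1 = 1, pos_x_2 = 0.5, pos_z_2 = 7.5, width_2 = 1.5, depth_2 = 3.5, height_2 = 3.5, pos_x_3 = 7, pos_y_3 = 9, pos_z_3 = 1, width_3 = 2.5, height_3 = 3.5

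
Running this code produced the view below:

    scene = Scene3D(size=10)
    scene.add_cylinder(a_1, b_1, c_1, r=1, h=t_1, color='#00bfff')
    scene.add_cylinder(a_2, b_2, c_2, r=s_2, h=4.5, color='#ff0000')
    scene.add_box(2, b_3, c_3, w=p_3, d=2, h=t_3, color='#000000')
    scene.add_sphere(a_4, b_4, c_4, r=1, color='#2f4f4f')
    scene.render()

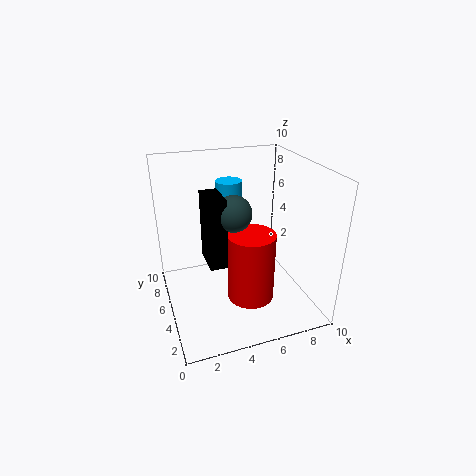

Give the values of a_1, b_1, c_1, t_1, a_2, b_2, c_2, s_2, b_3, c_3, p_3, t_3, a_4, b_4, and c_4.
a_1 = 5.5, b_1 = 8.5, c_1 = 4.5, t_1 = 3.5, a_2 = 5, b_2 = 2.5, c_2 = 2, s_2 = 1.5, b_3 = 1, c_3 = 5.5, p_3 = 1, t_3 = 4, a_4 = 3.5, b_4 = 1.5, c_4 = 8.5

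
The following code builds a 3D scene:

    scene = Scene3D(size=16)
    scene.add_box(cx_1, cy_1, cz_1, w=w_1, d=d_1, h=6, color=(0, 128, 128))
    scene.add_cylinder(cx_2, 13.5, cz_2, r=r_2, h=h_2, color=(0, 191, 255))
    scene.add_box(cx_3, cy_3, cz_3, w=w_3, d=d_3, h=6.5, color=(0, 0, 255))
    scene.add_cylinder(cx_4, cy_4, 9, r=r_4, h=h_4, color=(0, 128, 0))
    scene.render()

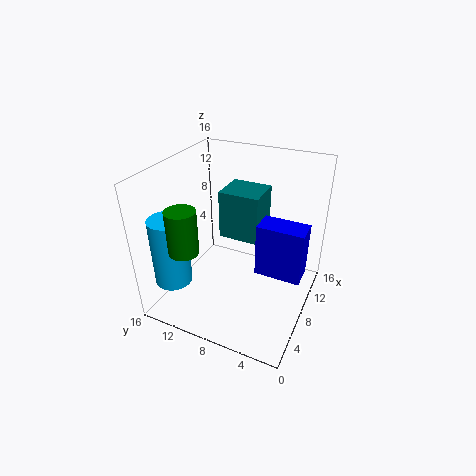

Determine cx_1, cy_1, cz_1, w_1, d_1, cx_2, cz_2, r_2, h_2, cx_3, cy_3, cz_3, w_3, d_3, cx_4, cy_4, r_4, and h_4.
cx_1 = 11
cy_1 = 7
cz_1 = 5.5
w_1 = 4.5
d_1 = 5
cx_2 = 3
cz_2 = 4
r_2 = 2
h_2 = 7.5
cx_3 = 9.5
cy_3 = 1
cz_3 = 2.5
w_3 = 3
d_3 = 5.5
cx_4 = 2
cy_4 = 11
r_4 = 1.5
h_4 = 4.5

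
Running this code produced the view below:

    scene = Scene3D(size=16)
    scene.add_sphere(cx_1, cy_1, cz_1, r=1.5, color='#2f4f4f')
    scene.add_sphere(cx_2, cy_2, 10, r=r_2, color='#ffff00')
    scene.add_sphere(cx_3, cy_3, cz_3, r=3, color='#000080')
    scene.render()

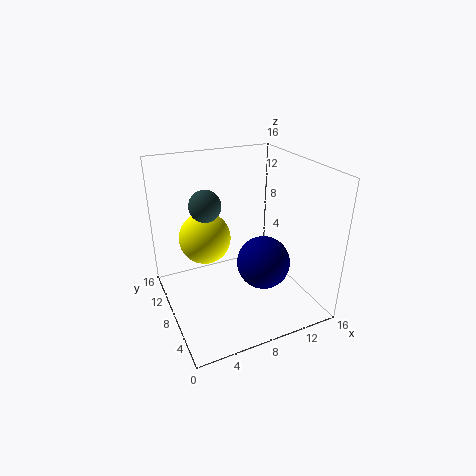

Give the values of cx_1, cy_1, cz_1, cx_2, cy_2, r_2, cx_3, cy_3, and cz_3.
cx_1 = 3.5
cy_1 = 5.5
cz_1 = 13.5
cx_2 = 3.5
cy_2 = 6
r_2 = 2.5
cx_3 = 10.5
cy_3 = 6.5
cz_3 = 5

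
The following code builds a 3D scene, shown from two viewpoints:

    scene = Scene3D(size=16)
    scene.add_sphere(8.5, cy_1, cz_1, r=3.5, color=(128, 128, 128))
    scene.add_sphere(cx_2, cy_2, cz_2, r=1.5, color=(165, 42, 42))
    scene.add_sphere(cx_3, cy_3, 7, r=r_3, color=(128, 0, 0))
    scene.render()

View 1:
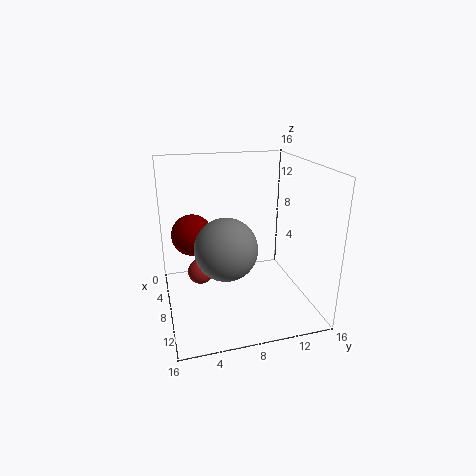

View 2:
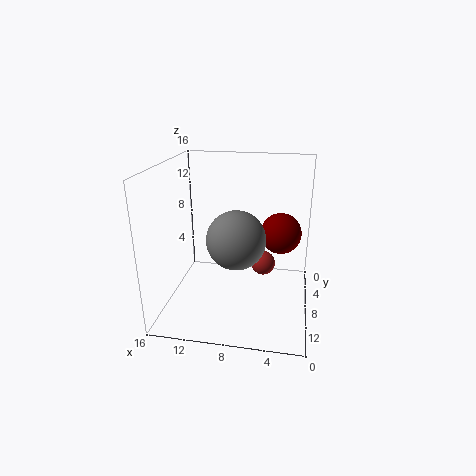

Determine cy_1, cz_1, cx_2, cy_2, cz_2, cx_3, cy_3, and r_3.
cy_1 = 6.5; cz_1 = 7; cx_2 = 5.5; cy_2 = 4; cz_2 = 3; cx_3 = 3.5; cy_3 = 3.5; r_3 = 2.5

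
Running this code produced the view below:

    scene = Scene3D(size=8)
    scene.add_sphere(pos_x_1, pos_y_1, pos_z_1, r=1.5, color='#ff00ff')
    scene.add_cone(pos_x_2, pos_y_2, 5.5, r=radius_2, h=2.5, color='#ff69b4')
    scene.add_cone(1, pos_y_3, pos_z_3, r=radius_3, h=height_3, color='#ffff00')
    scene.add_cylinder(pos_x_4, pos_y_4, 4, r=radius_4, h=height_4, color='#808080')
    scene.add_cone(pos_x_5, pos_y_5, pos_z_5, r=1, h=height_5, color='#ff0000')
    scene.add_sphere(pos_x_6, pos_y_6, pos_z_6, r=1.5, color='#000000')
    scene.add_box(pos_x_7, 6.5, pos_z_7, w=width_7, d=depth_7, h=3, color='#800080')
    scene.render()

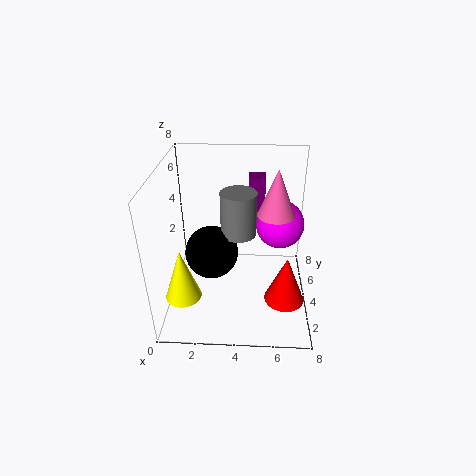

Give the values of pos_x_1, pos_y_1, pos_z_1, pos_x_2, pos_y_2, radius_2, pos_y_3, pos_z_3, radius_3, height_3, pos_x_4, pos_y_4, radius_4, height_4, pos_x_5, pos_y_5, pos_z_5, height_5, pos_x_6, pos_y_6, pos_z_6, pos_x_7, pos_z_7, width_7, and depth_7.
pos_x_1 = 6.5
pos_y_1 = 6.5
pos_z_1 = 3.5
pos_x_2 = 6
pos_y_2 = 4
radius_2 = 1
pos_y_3 = 2.5
pos_z_3 = 1
radius_3 = 1
height_3 = 3
pos_x_4 = 4
pos_y_4 = 4.5
radius_4 = 1
height_4 = 2.5
pos_x_5 = 6.5
pos_y_5 = 1.5
pos_z_5 = 2
height_5 = 2.5
pos_x_6 = 2.5
pos_y_6 = 4
pos_z_6 = 3
pos_x_7 = 4.5
pos_z_7 = 3.5
width_7 = 1
depth_7 = 1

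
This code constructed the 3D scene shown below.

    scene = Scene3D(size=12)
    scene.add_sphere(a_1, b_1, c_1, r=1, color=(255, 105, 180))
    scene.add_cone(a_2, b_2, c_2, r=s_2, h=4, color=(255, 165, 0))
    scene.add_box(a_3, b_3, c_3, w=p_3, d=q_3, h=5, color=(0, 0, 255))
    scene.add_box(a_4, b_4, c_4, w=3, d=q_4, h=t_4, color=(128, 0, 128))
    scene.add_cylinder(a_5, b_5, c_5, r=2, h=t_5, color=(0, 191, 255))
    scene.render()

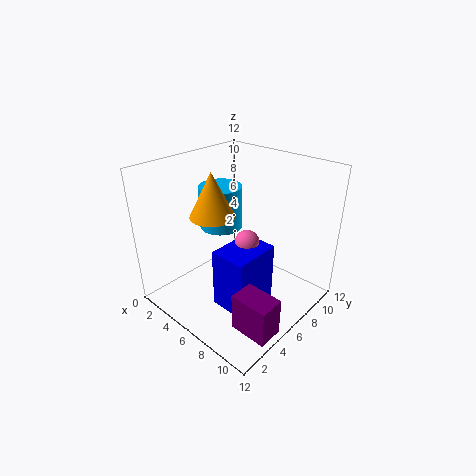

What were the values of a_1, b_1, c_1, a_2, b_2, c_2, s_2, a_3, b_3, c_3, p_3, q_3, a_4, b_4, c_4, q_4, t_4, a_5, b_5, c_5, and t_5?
a_1 = 7; b_1 = 6; c_1 = 6; a_2 = 3; b_2 = 6; c_2 = 7; s_2 = 2; a_3 = 6; b_3 = 3; c_3 = 1; p_3 = 3; q_3 = 4; a_4 = 9; b_4 = 2; c_4 = 1; q_4 = 2; t_4 = 3; a_5 = 2; b_5 = 8; c_5 = 5; t_5 = 4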